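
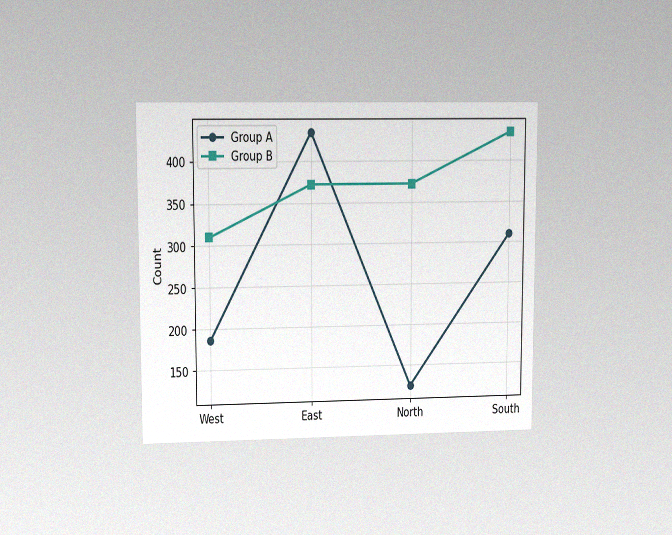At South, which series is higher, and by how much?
Group B, by 124

The chart is viewed at a slight angle, with some photo noise. At South, Group B sits above the other line by 124.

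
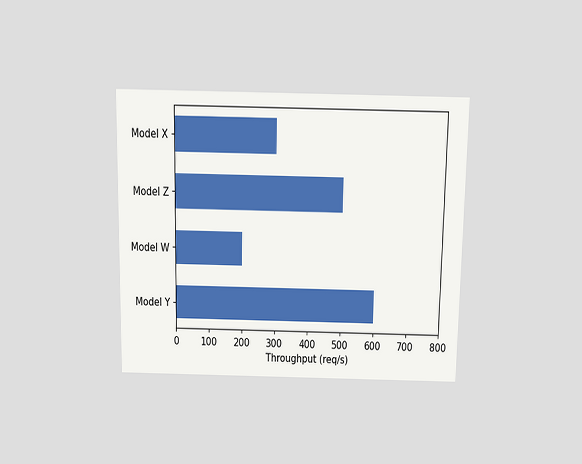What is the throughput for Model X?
The chart is viewed slightly from above. Reading along the chart's x-axis, the Model X bar reaches 300req/s.

300req/s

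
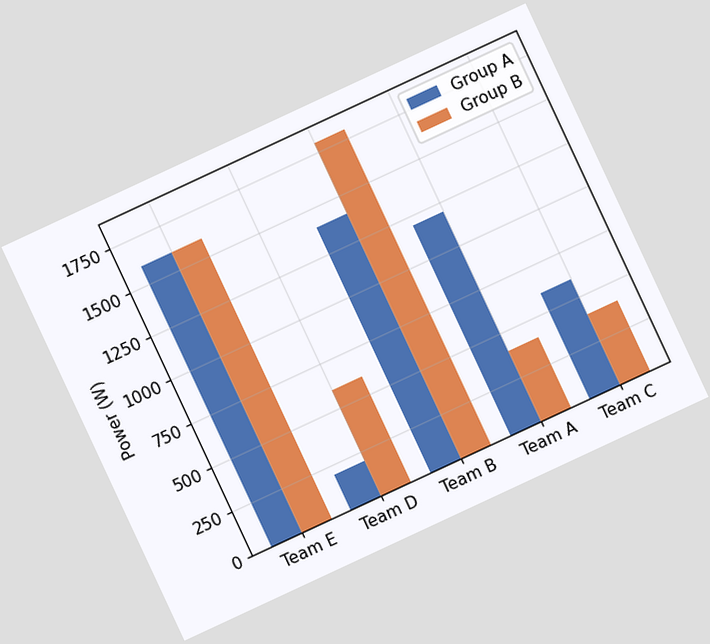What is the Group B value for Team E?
The chart is tilted about 25° counter-clockwise. The Group B bar at Team E reaches 1600W on the y-axis.

1600W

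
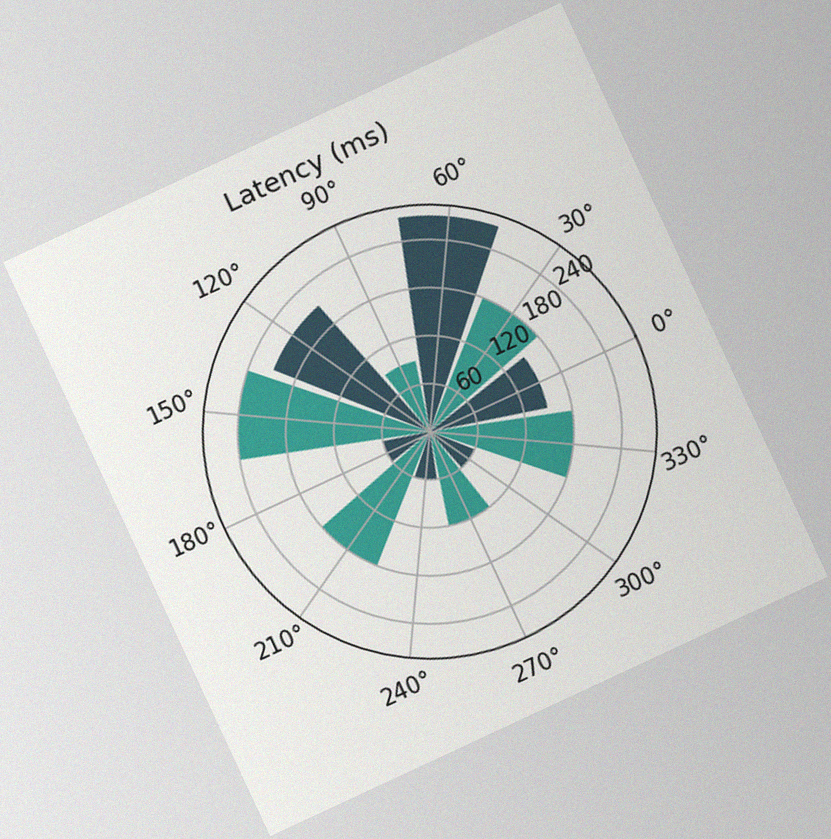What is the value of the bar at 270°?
The chart is tilted about 25° counter-clockwise, with some photo noise. The bar at 270° reaches 120ms on the radial axis.

120ms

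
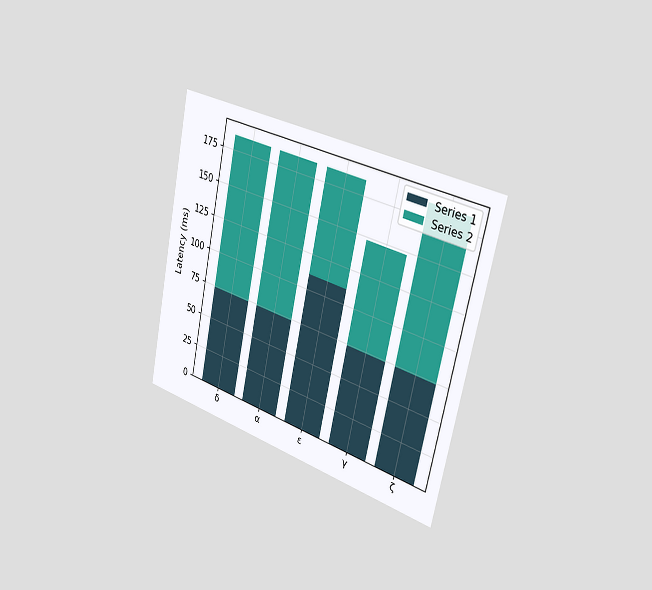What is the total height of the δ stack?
185ms

The chart is tilted about 12° clockwise and viewed slightly from the right. The δ stack's top reaches 185ms on the y-axis.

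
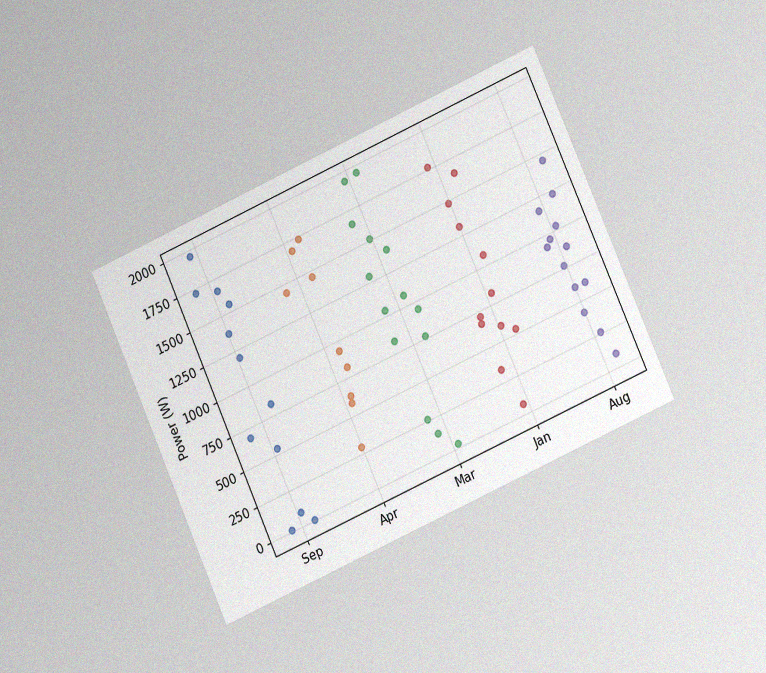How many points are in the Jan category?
The chart is tilted about 24° counter-clockwise and viewed at a slight angle, with some photo noise. Counting the markers in the Jan column gives 12.

12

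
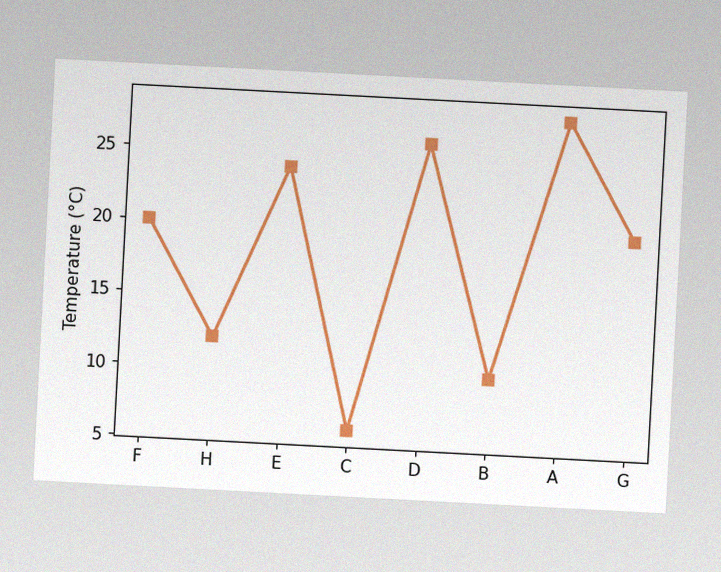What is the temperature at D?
26°C

The chart is tilted about 3° clockwise, with some photo noise. At D, the line is at 26°C.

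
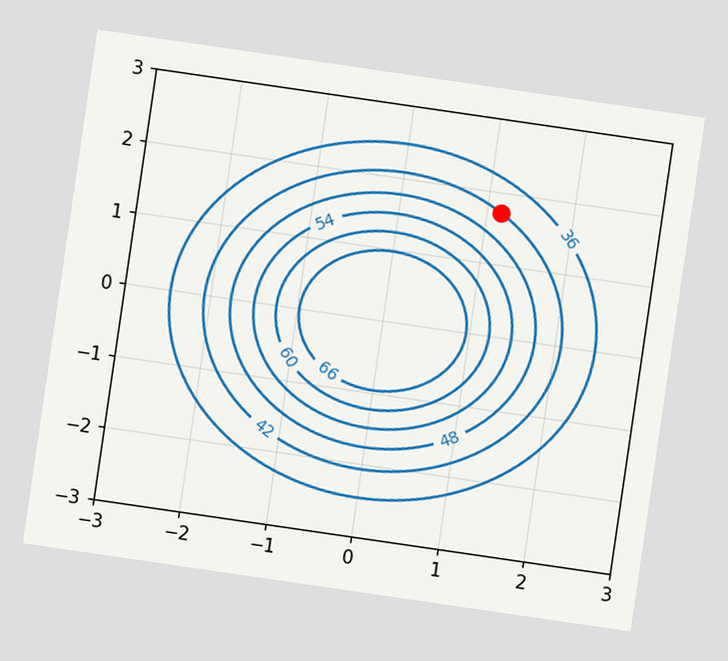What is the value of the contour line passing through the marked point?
42

The chart is tilted about 8° clockwise. The marked point sits on the contour labelled 42.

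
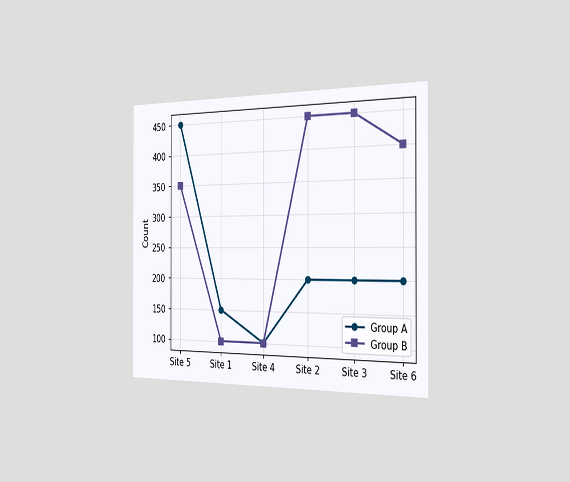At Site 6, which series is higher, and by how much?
Group B, by 200

The chart is viewed slightly from the right. At Site 6, Group B sits above the other line by 200.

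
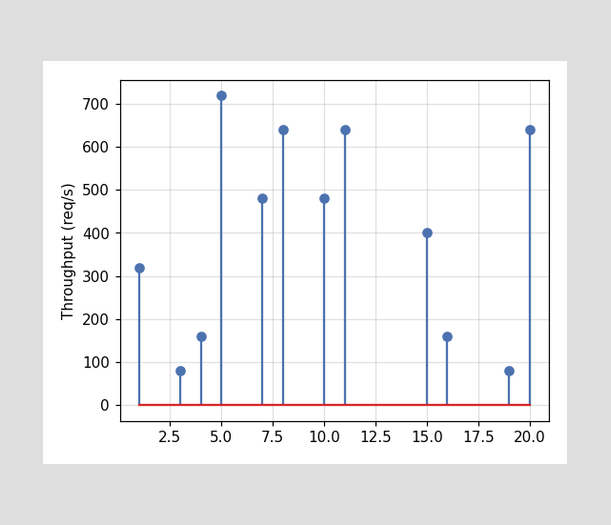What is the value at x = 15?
The stem at x=15 reaches 400req/s.

400req/s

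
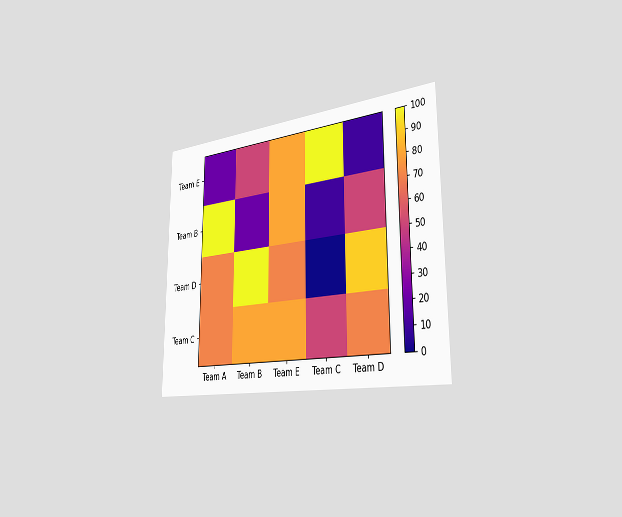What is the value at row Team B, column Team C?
10

The chart is viewed slightly from the right. Matching cell (Team B, Team C) against the colorbar gives 10.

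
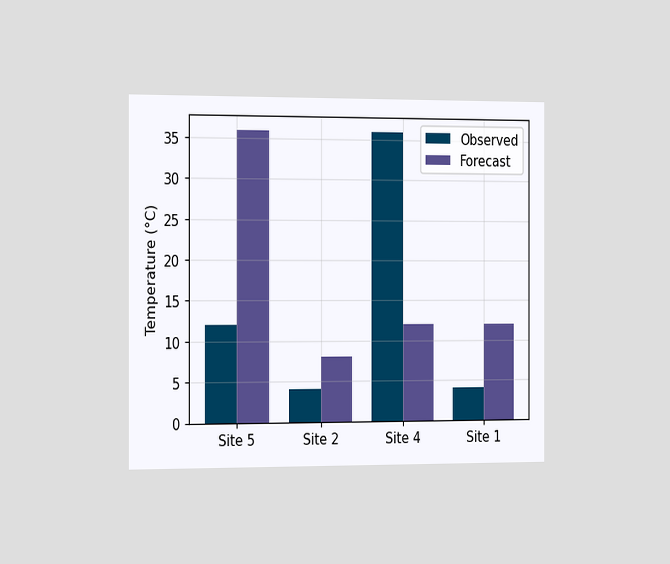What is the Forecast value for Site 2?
8°C

The chart is viewed slightly from the left. The Forecast bar at Site 2 reaches 8°C on the y-axis.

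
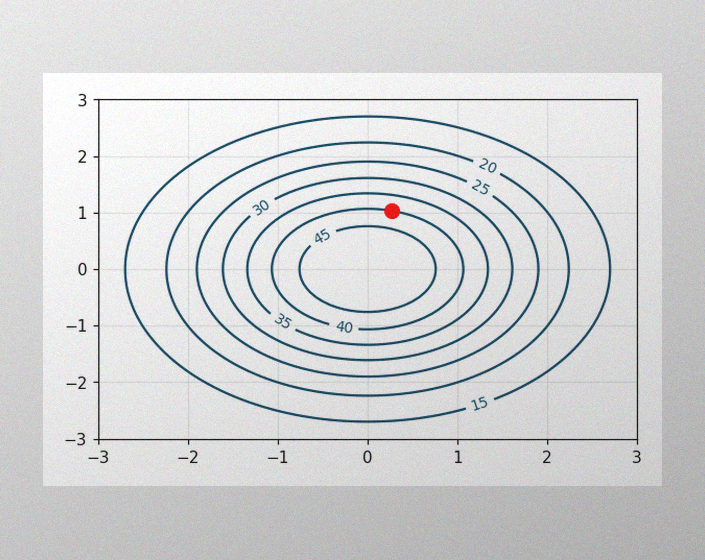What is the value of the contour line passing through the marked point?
The image has some photo noise and uneven lighting. The marked point sits on the contour labelled 40.

40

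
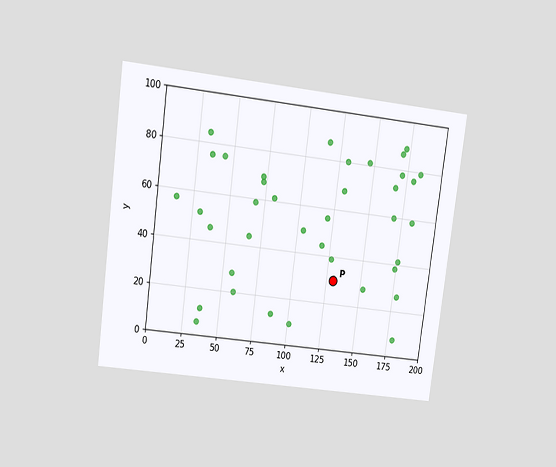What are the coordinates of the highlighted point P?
(130, 30)

The chart is tilted about 7° clockwise and viewed at a slight angle. Following the gridlines from P to each axis, P sits at (130, 30).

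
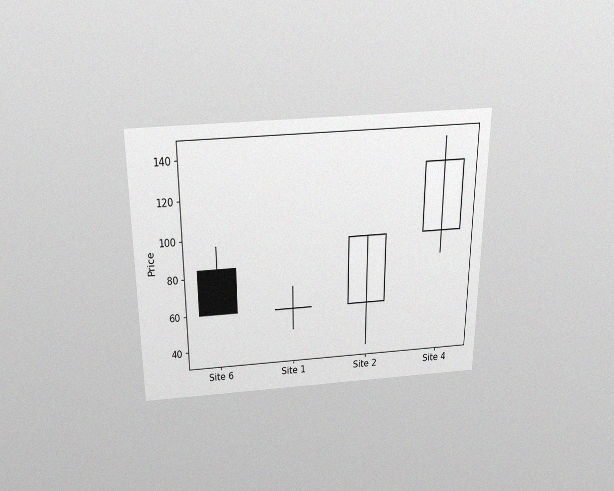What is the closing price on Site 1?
60

The chart is viewed slightly from above, with some photo noise. The Site 1 candle closes at 60.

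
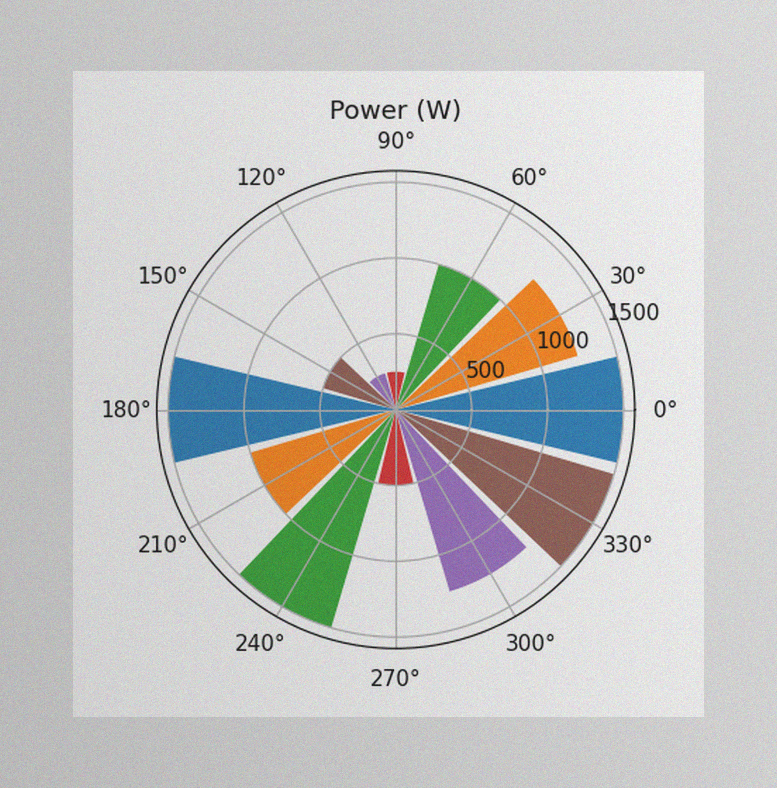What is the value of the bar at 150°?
The image has some photo noise and uneven lighting. The bar at 150° reaches 500W on the radial axis.

500W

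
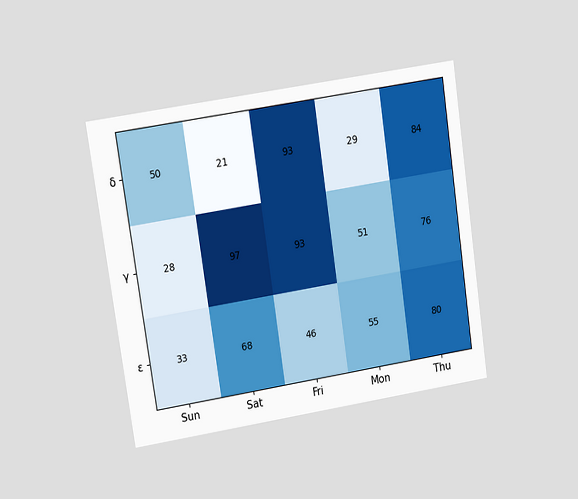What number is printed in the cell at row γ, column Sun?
28

The chart is tilted about 9° counter-clockwise and viewed at a slight angle. The (γ, Sun) cell reads 28.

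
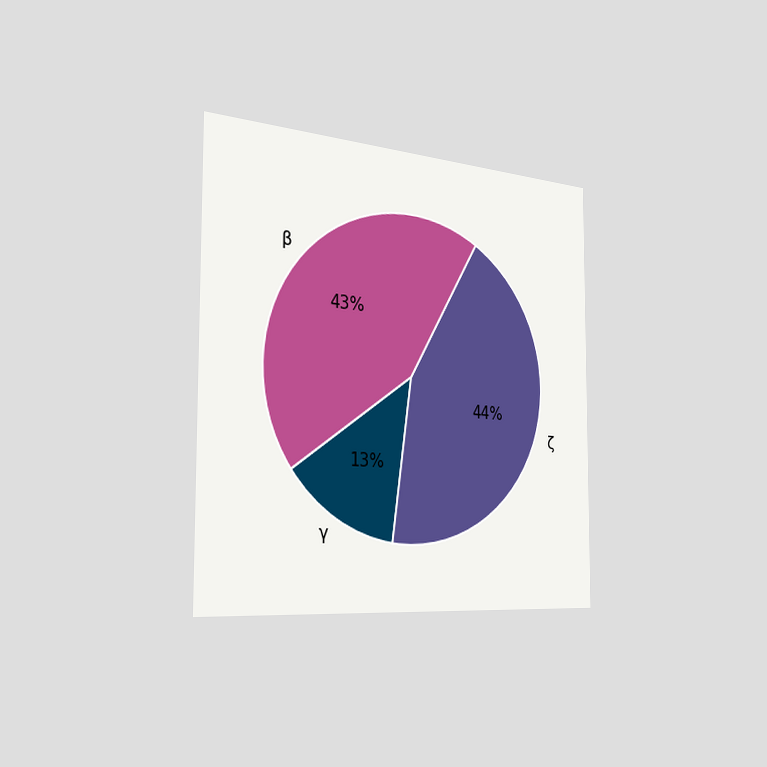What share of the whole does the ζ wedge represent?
The chart is viewed slightly from the left. The ζ slice takes up 44% of the pie.

44%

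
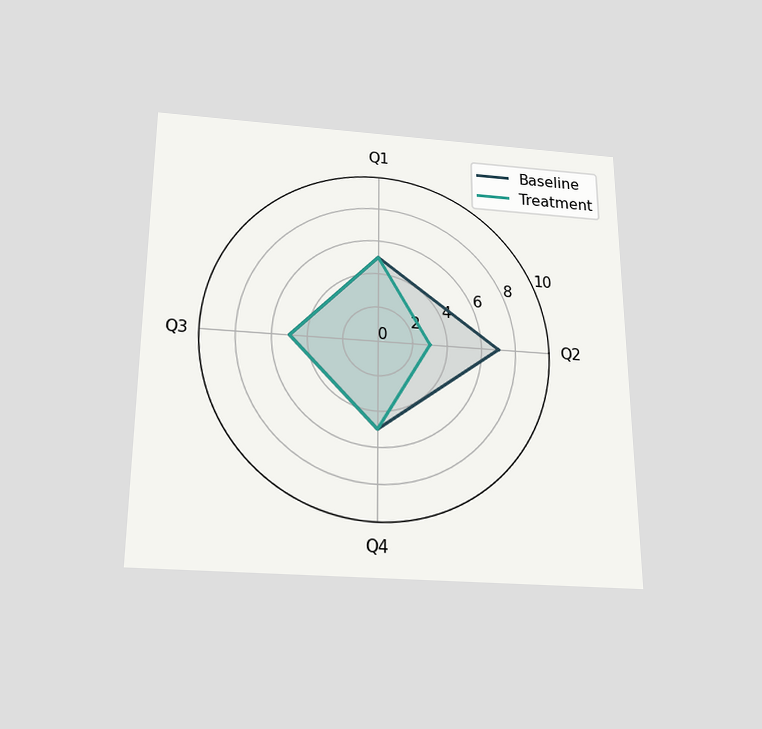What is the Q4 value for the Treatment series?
The chart is viewed slightly from below. On the Q4 axis, Treatment reaches 5.

5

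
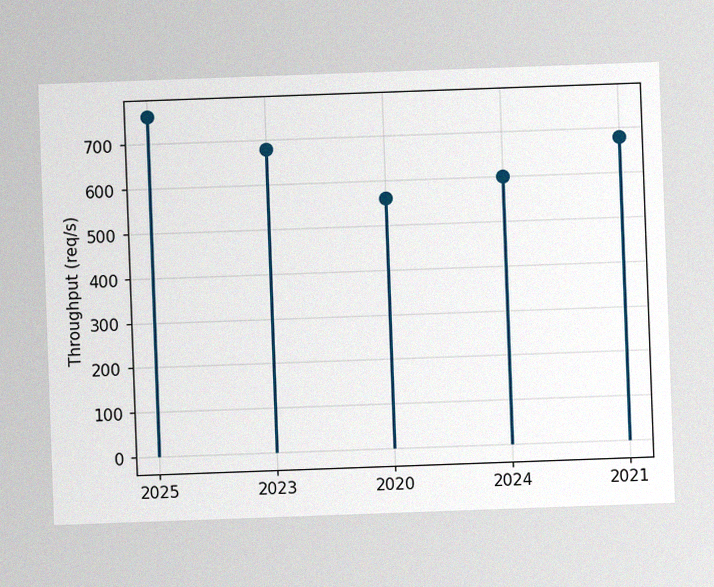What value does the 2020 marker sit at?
560req/s

The chart is tilted about 2° counter-clockwise, with some photo noise. The 2020 marker sits at 560req/s.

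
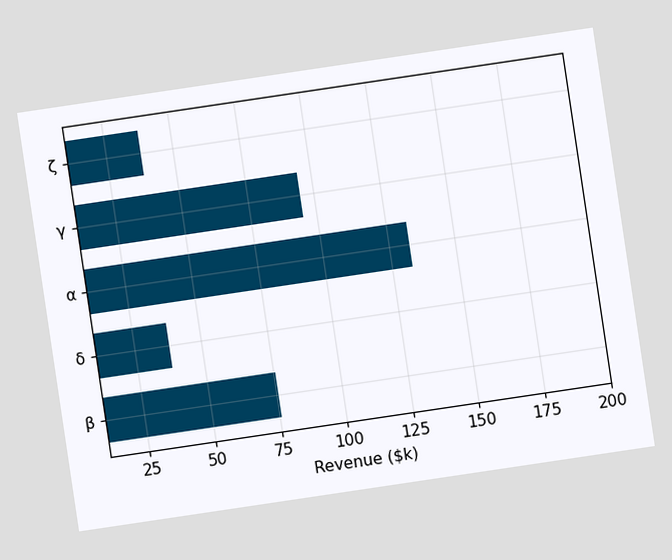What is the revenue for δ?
$38k

The chart is tilted about 8° counter-clockwise. Reading along the chart's x-axis, the δ bar reaches $38k.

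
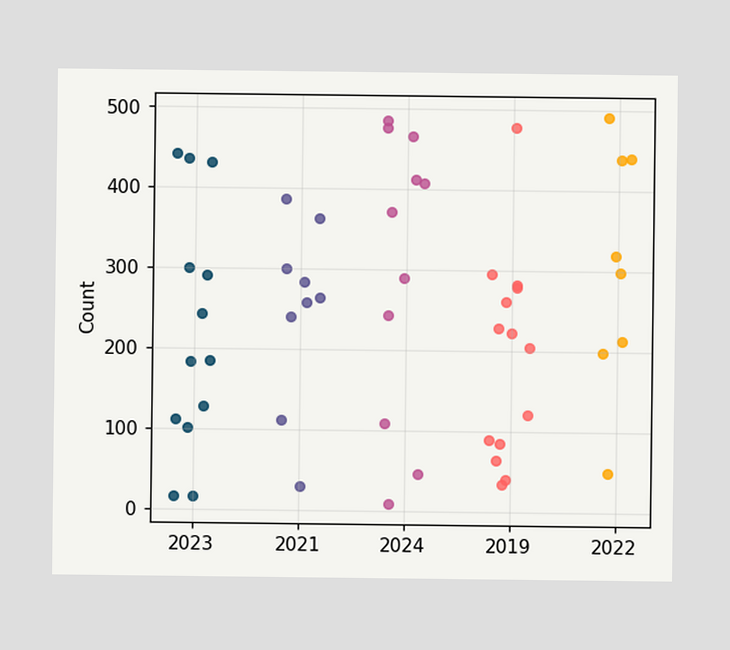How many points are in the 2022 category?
8

Counting the markers in the 2022 column gives 8.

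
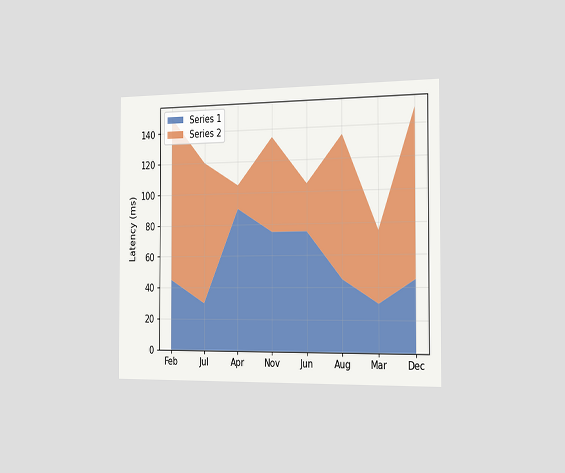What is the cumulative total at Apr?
105ms

The chart is viewed slightly from the right. The stacked total at Apr reaches 105ms.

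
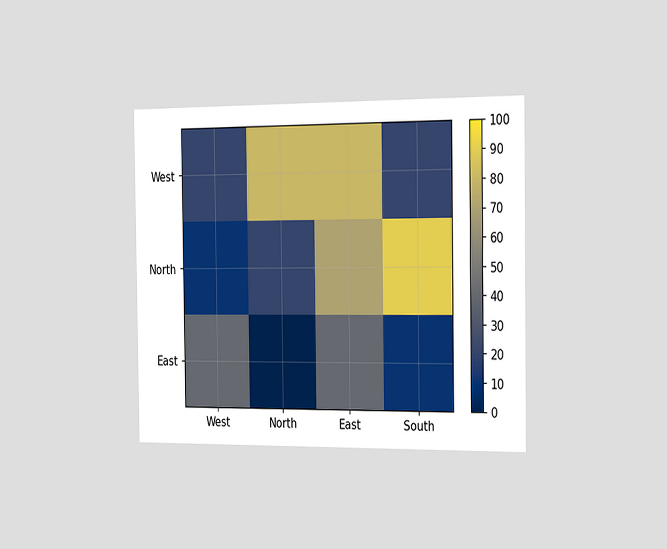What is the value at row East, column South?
10

The chart is viewed slightly from the right. Matching cell (East, South) against the colorbar gives 10.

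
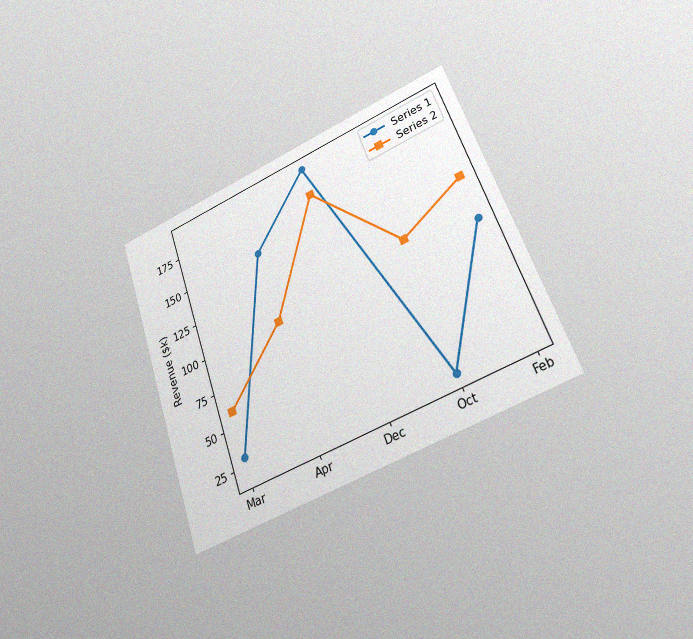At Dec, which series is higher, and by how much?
Series 1, by $20k

The chart is tilted about 20° counter-clockwise and viewed at a slight angle, with some photo noise. At Dec, Series 1 sits above the other line by $20k.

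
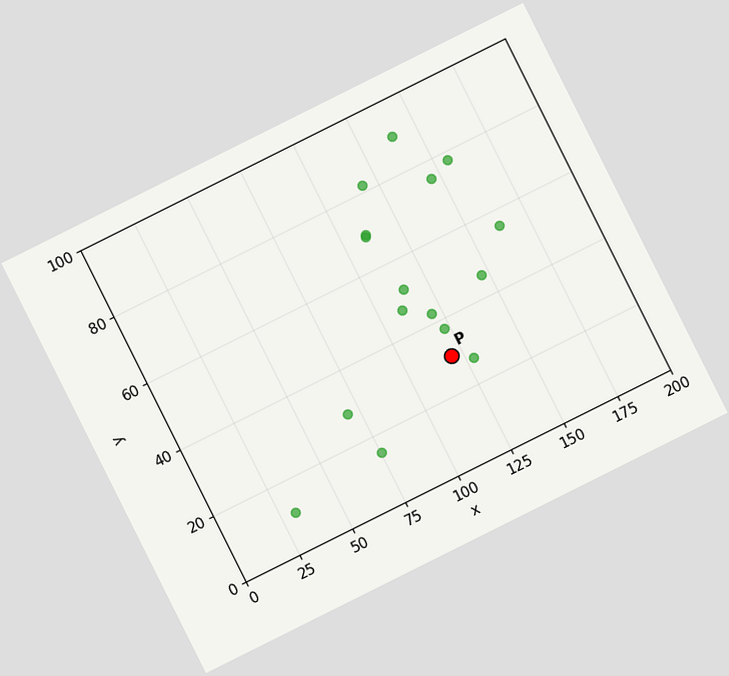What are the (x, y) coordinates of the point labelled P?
(120, 30)

The chart is tilted about 27° counter-clockwise. Following the gridlines from P to each axis, P sits at (120, 30).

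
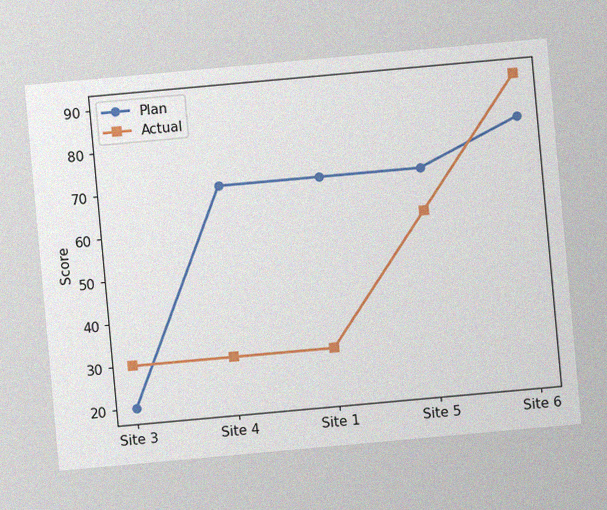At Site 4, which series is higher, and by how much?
Plan, by 40

The chart is tilted about 5° counter-clockwise, with some photo noise. At Site 4, Plan sits above the other line by 40.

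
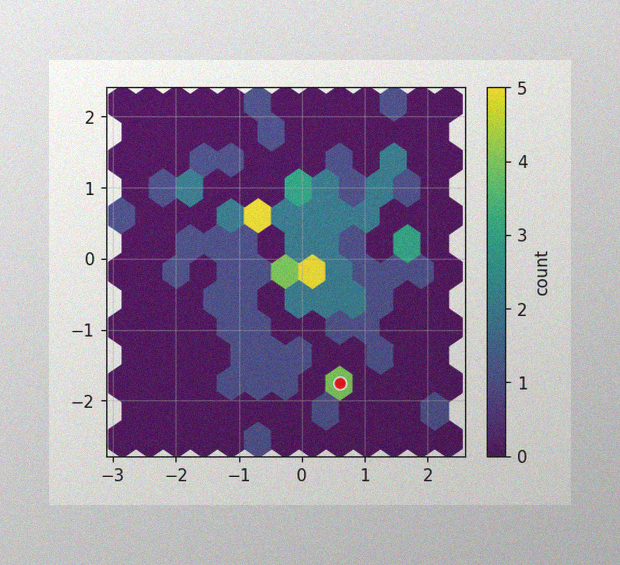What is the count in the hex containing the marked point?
4

The image has some photo noise and uneven lighting. The marked hex reads 4 on the colorbar.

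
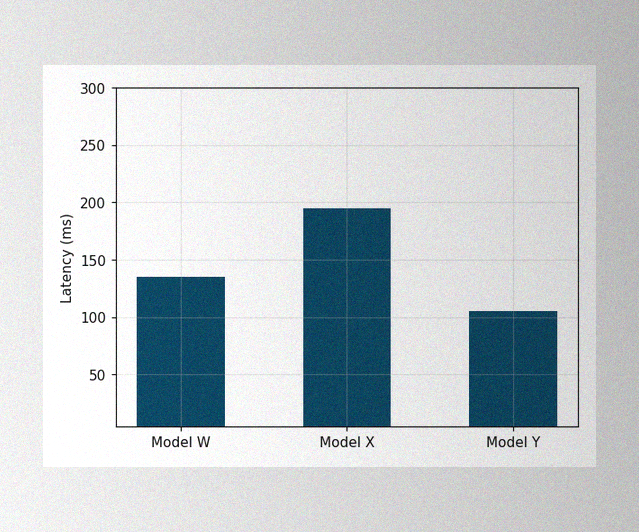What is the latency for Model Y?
The image has some photo noise and uneven lighting. Reading along the chart's y-axis, the Model Y bar reaches 105ms.

105ms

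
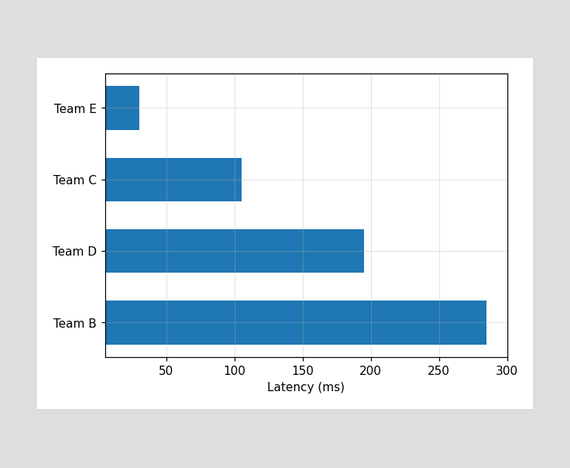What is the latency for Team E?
Reading along the chart's x-axis, the Team E bar reaches 30ms.

30ms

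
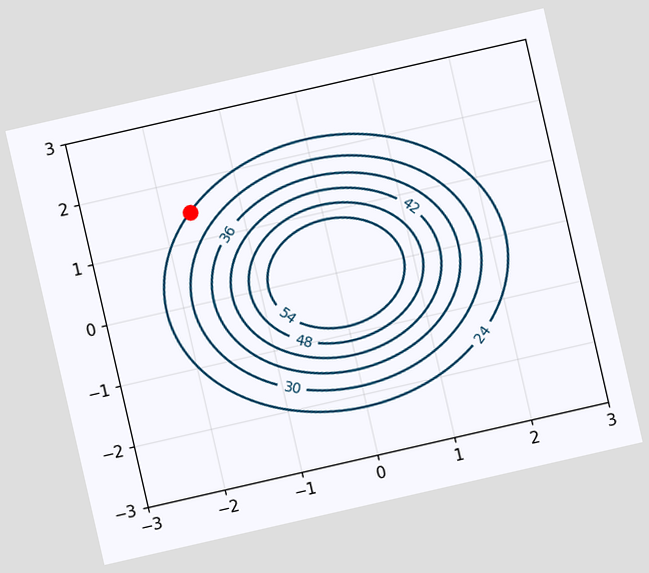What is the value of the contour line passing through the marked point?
24

The chart is tilted about 13° counter-clockwise. The marked point sits on the contour labelled 24.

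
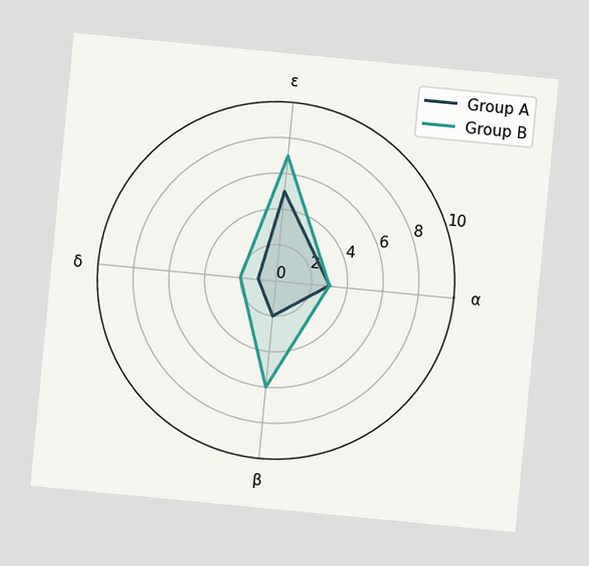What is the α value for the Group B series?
3

The chart is tilted about 5° clockwise. On the α axis, Group B reaches 3.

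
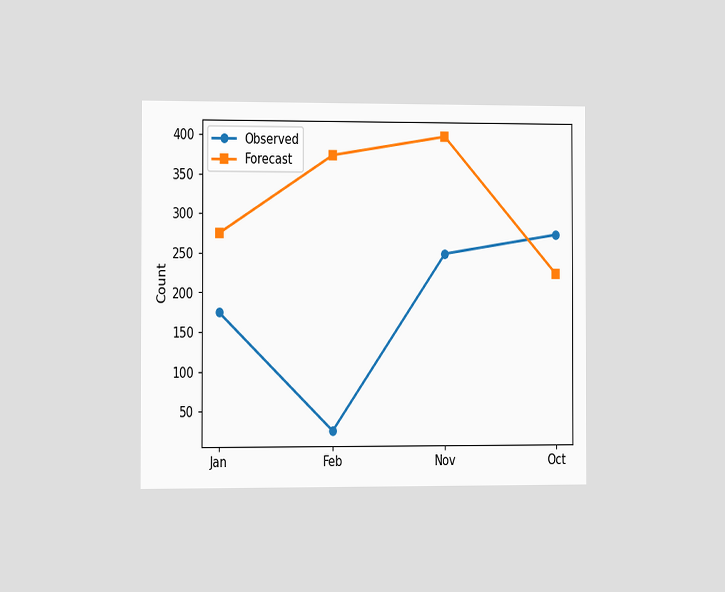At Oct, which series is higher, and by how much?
The chart is viewed slightly from the left. At Oct, Observed sits above the other line by 50.

Observed, by 50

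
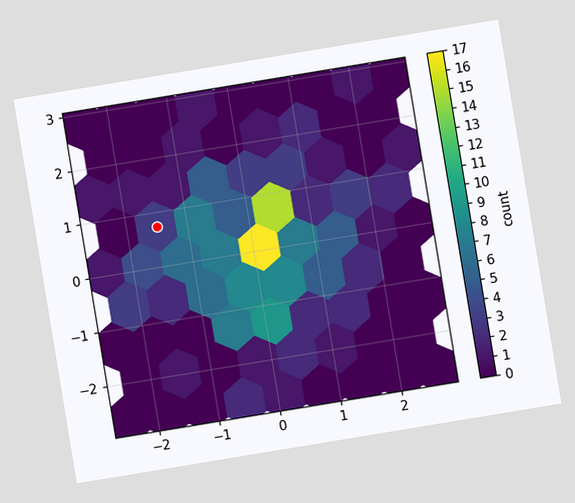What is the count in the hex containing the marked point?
The chart is tilted about 9° counter-clockwise. The marked hex reads 3 on the colorbar.

3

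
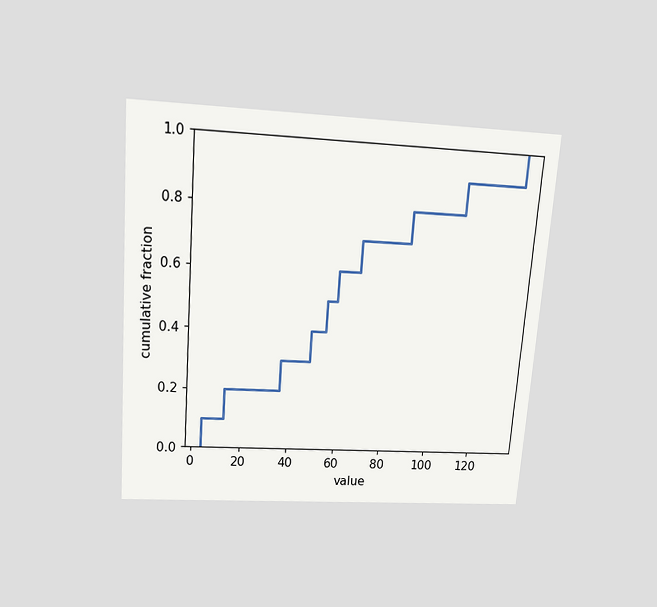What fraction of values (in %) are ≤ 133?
The chart is tilted about 4° clockwise and viewed slightly from above. At x=133 the ECDF step is at 100%.

100%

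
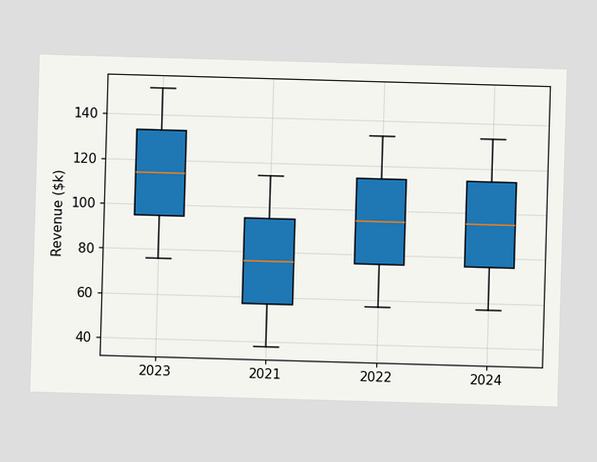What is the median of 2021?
The median line in the 2021 box sits at $76k.

$76k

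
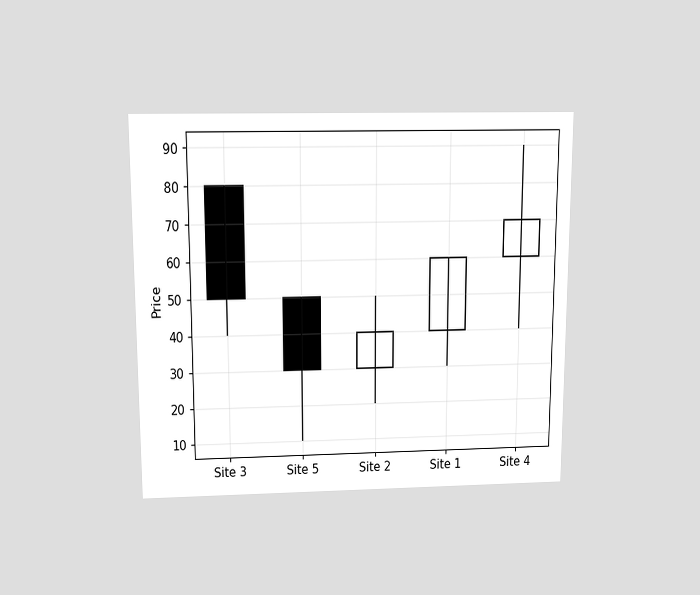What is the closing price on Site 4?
70

The chart is viewed slightly from above. The Site 4 candle closes at 70.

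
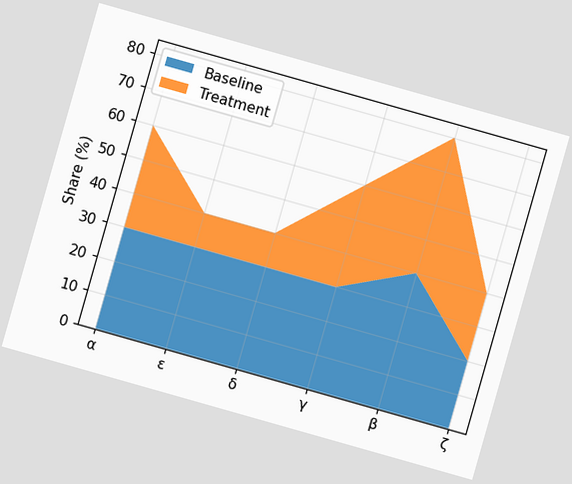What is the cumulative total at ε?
The chart is tilted about 16° clockwise. The stacked total at ε reaches 40%.

40%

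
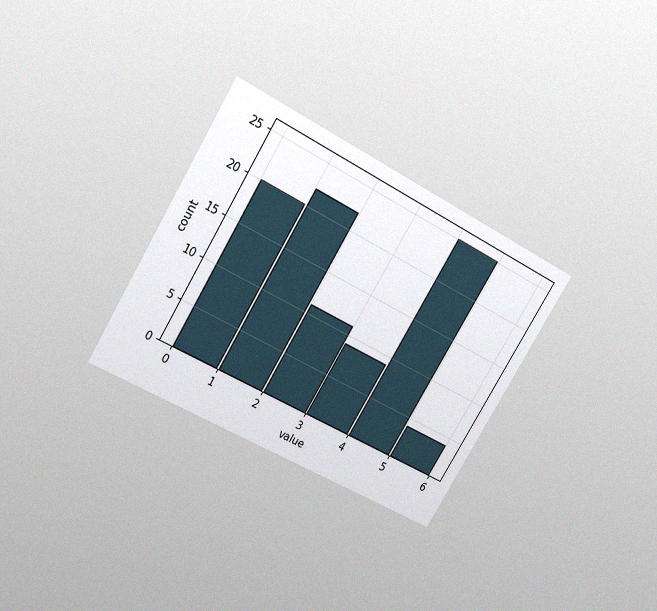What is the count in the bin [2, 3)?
11

The chart is tilted about 31° clockwise and viewed slightly from above, with some photo noise. The [2, 3) bin has height 11.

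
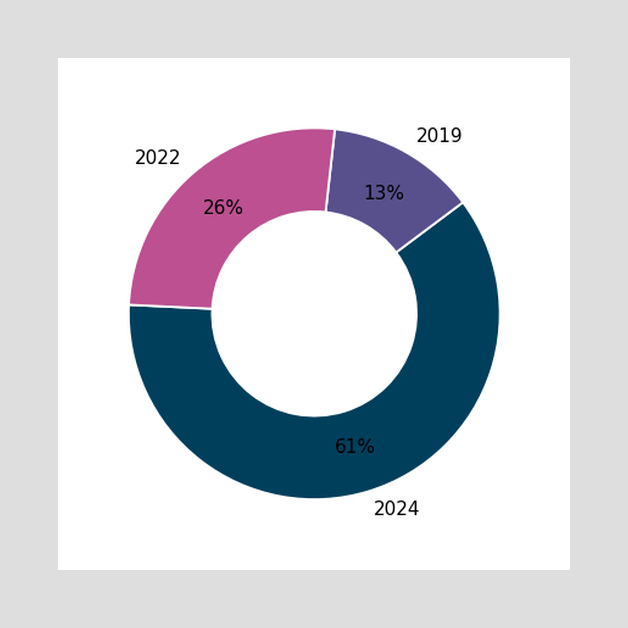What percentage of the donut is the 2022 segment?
26%

The 2022 segment takes up 26% of the ring.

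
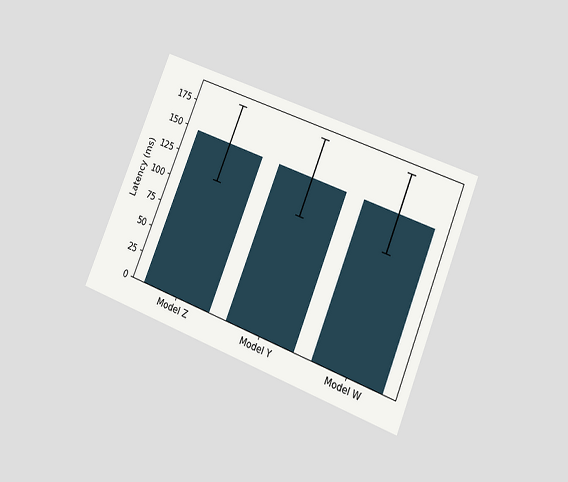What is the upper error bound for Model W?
The chart is tilted about 22° clockwise and viewed at a slight angle. The Model W bar's upper whisker reaches 185ms.

185ms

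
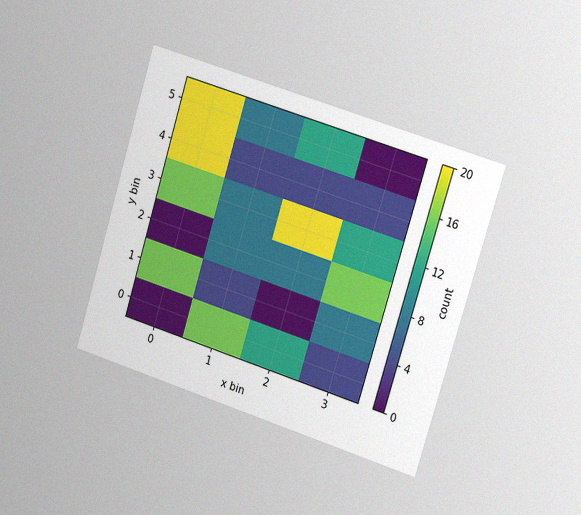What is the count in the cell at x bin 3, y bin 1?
8

The chart is tilted about 17° clockwise and viewed slightly from the right, with some photo noise. Matching the cell (3, 1) against the colorbar gives 8.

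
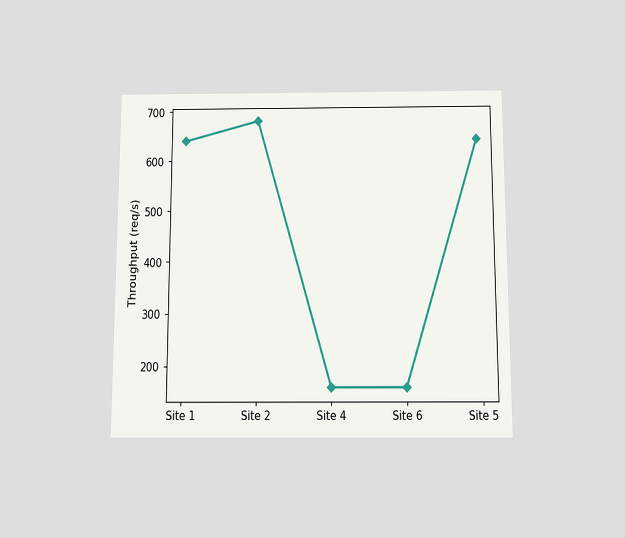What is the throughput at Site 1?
The chart is viewed slightly from below. At Site 1, the line is at 640req/s.

640req/s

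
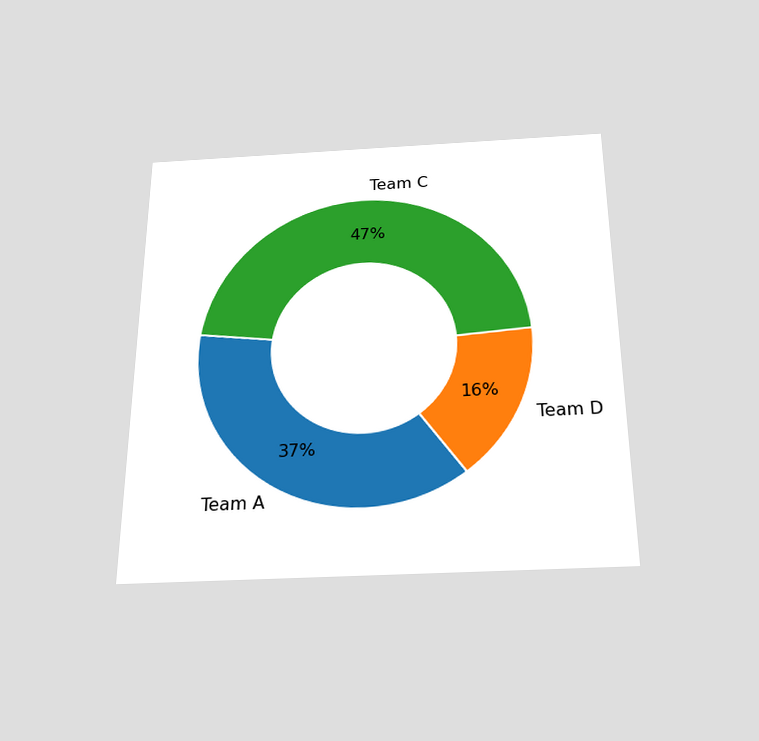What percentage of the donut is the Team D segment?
The chart is viewed slightly from below. The Team D segment takes up 16% of the ring.

16%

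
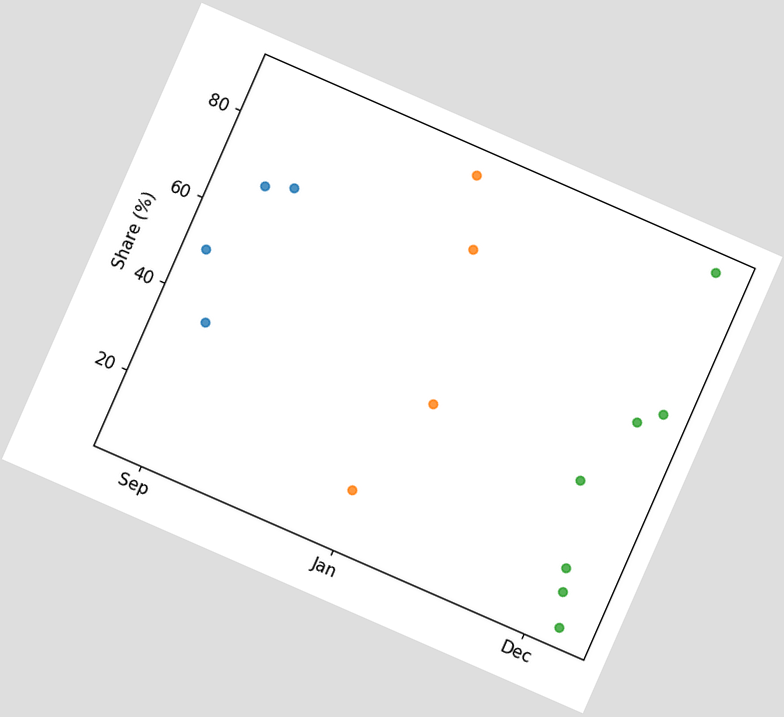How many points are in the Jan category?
4

The chart is tilted about 24° clockwise. Counting the markers in the Jan column gives 4.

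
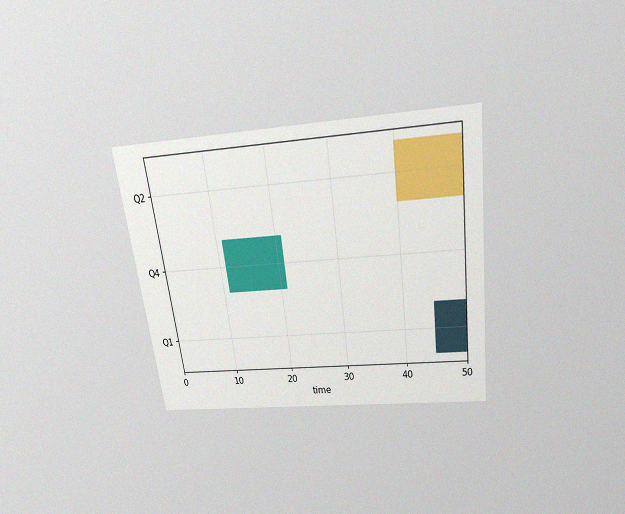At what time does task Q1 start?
45

The chart is tilted about 8° counter-clockwise and viewed slightly from above, with some photo noise. The Q1 bar begins at t=45.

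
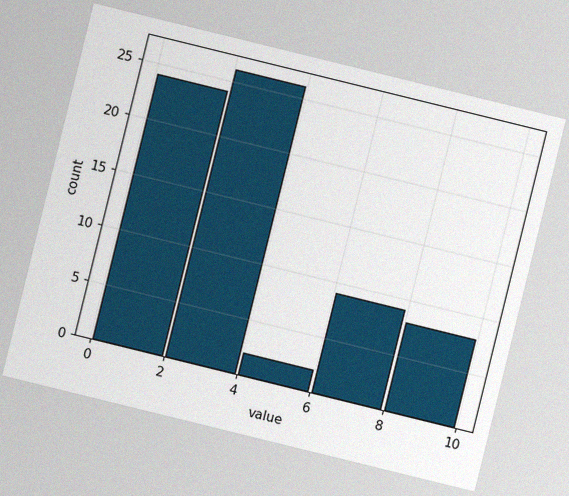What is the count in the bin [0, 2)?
The chart is tilted about 14° clockwise, with some photo noise. The [0, 2) bin has height 24.

24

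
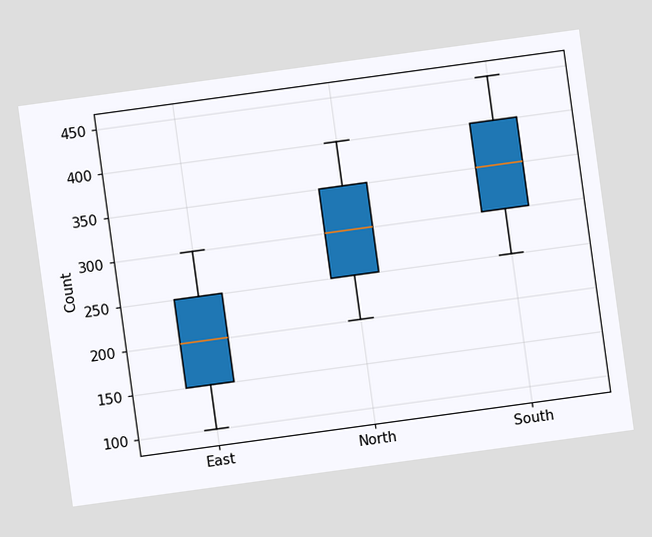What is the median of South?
350

The chart is tilted about 8° counter-clockwise. The median line in the South box sits at 350.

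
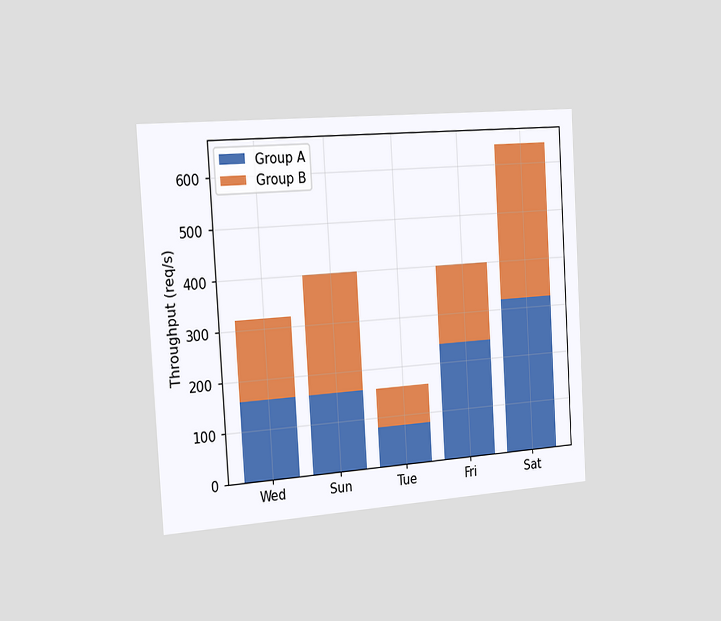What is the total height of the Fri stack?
The chart is tilted about 3° counter-clockwise and viewed slightly from the left. The Fri stack's top reaches 400req/s on the y-axis.

400req/s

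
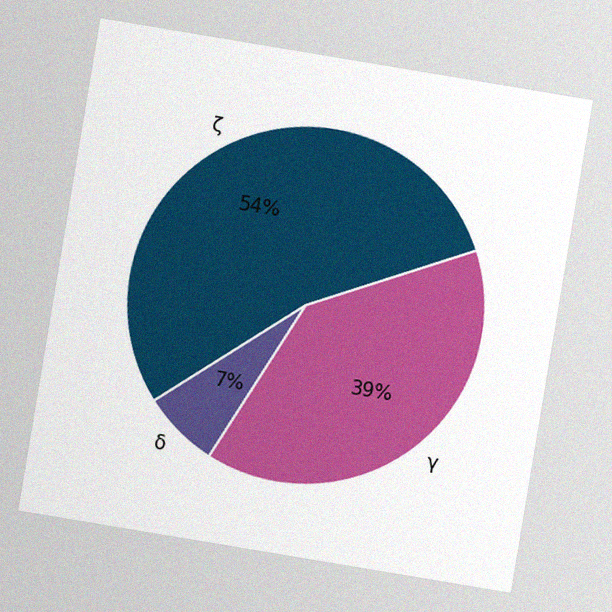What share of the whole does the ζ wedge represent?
54%

The chart is tilted about 9° clockwise, with some photo noise. The ζ slice takes up 54% of the pie.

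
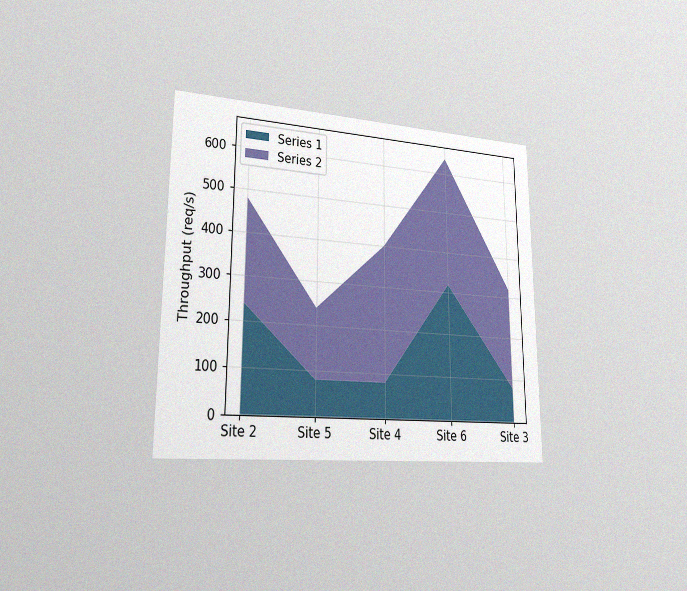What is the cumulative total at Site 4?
The chart is viewed slightly from the left, with some photo noise. The stacked total at Site 4 reaches 400req/s.

400req/s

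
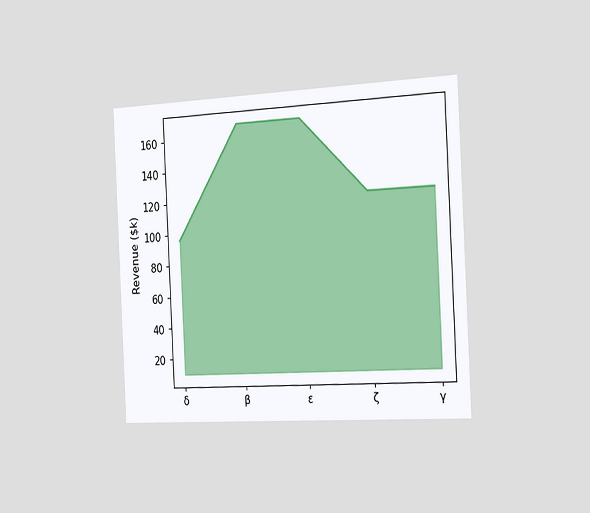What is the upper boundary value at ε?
The chart is tilted about 3° counter-clockwise and viewed slightly from the right. At ε the upper boundary is at $168k.

$168k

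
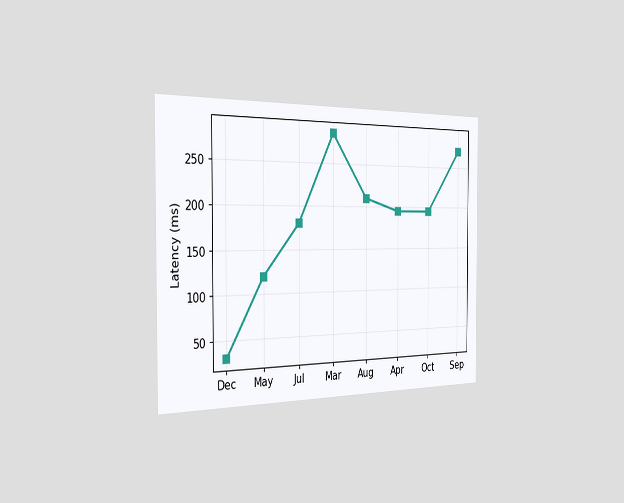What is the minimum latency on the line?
30ms

The chart is viewed slightly from the left. The lowest point is at Dec, and reading across to the y-axis gives 30ms.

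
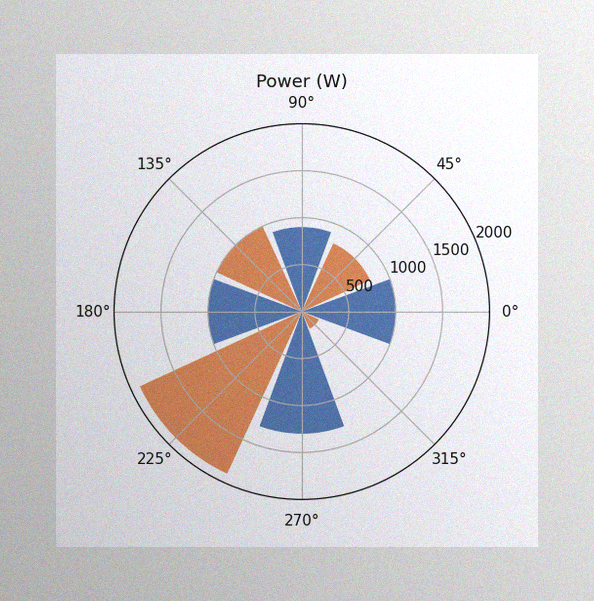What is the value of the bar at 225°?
1900W

The image has some photo noise and uneven lighting. The bar at 225° reaches 1900W on the radial axis.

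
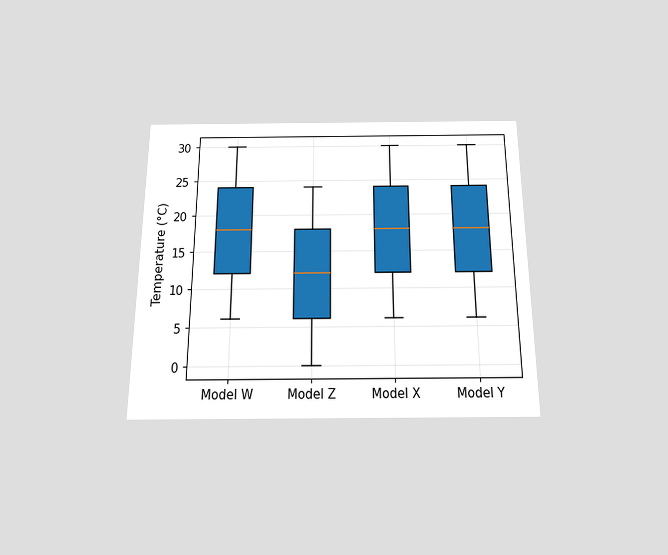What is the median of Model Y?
The chart is viewed slightly from below. The median line in the Model Y box sits at 18°C.

18°C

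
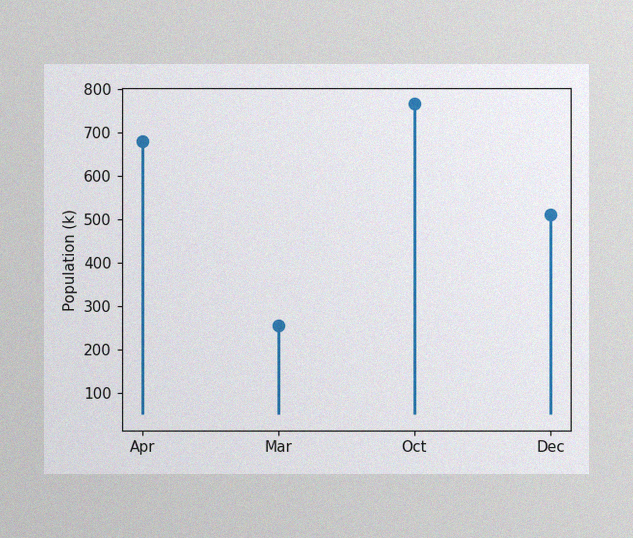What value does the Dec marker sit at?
510k

The image has some photo noise and uneven lighting. The Dec marker sits at 510k.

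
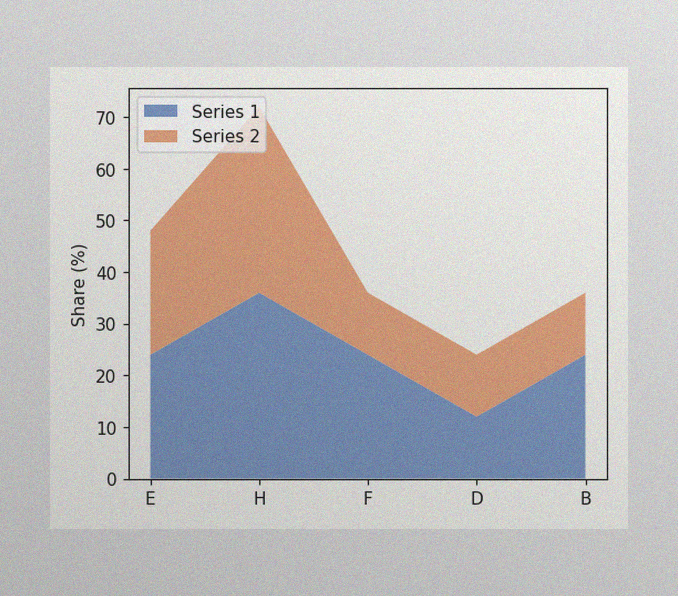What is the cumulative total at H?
72%

The image has some photo noise and uneven lighting. The stacked total at H reaches 72%.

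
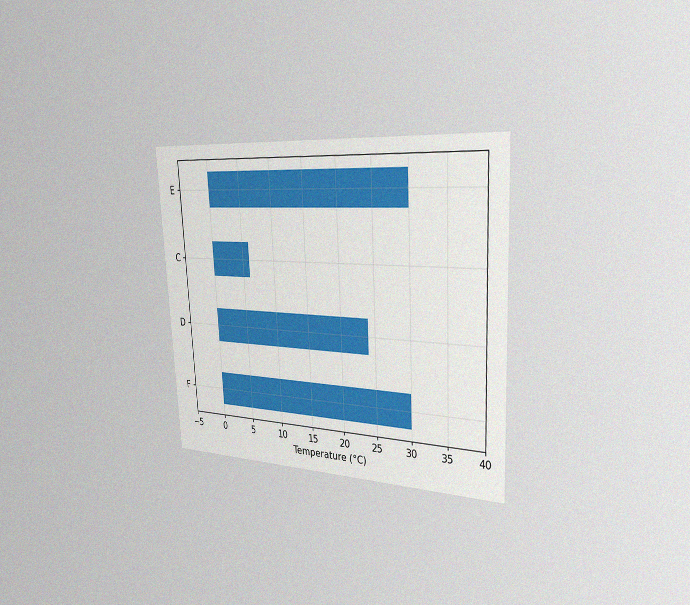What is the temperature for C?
6°C

The chart is tilted about 3° counter-clockwise and viewed slightly from the right, with some photo noise. Reading along the chart's x-axis, the C bar reaches 6°C.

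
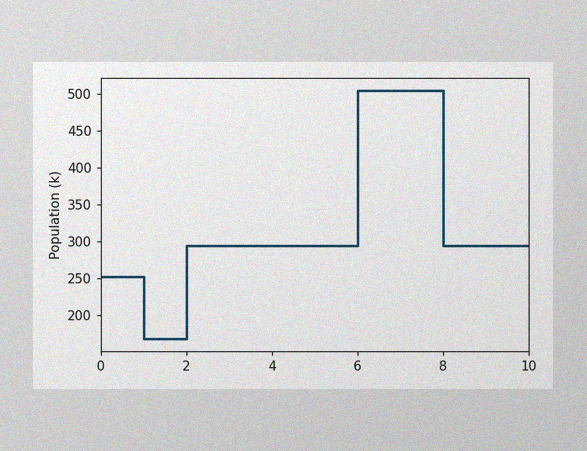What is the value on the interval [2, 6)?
The image has some photo noise and uneven lighting. On [2, 6) the step sits at 294k.

294k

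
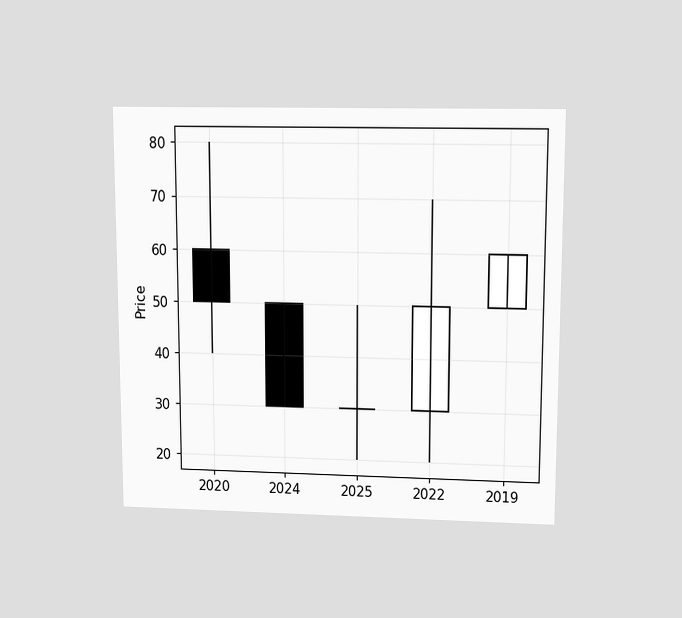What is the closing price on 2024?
The chart is viewed slightly from above. The 2024 candle closes at 30.

30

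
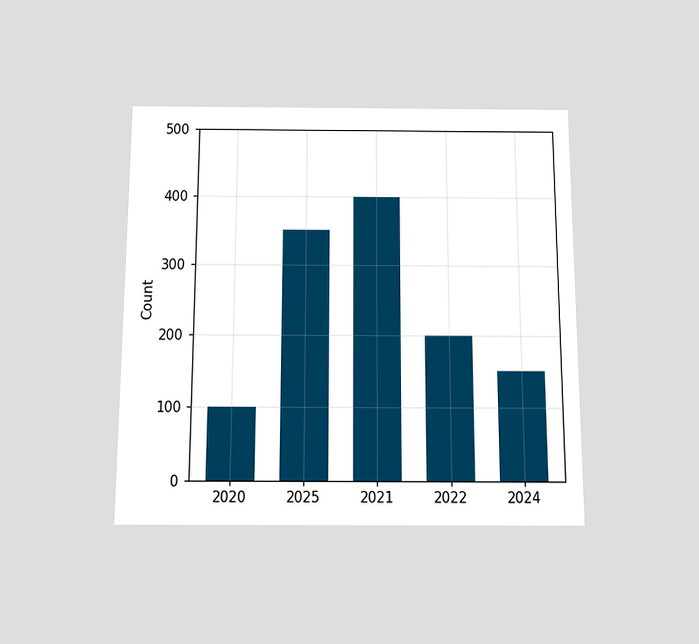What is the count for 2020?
The chart is viewed slightly from below. Reading along the chart's y-axis, the 2020 bar reaches 100.

100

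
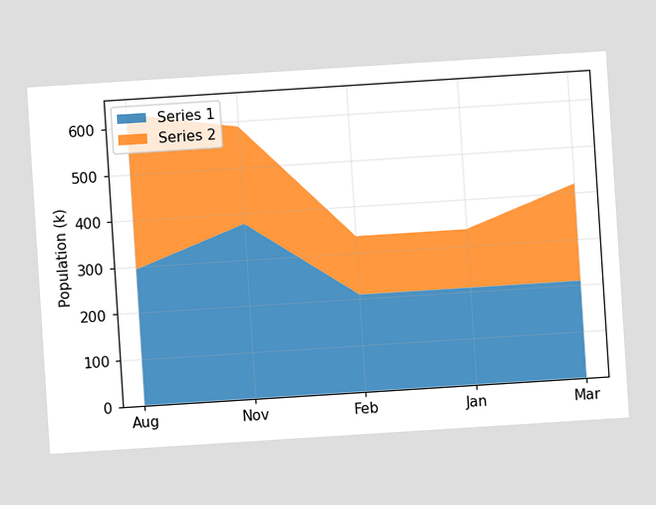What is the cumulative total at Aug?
The chart is tilted about 4° counter-clockwise. The stacked total at Aug reaches 630k.

630k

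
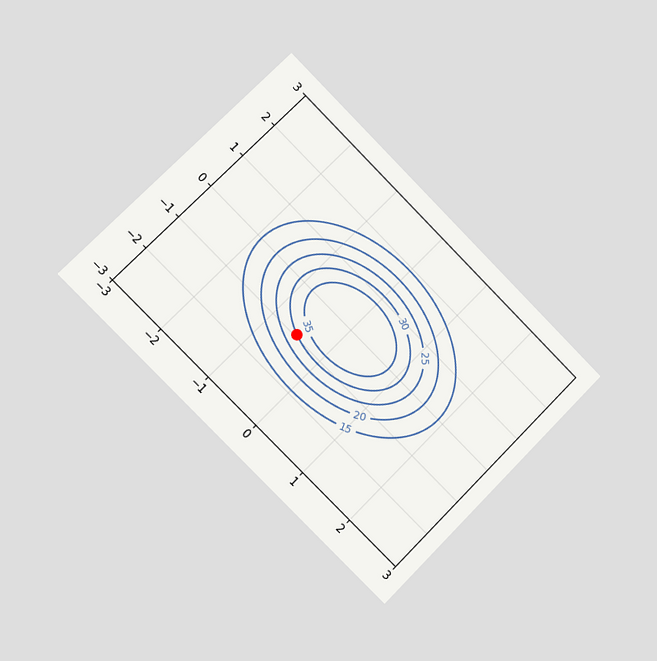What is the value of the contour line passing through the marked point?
30

The chart is tilted about 45° clockwise and viewed slightly from the left. The marked point sits on the contour labelled 30.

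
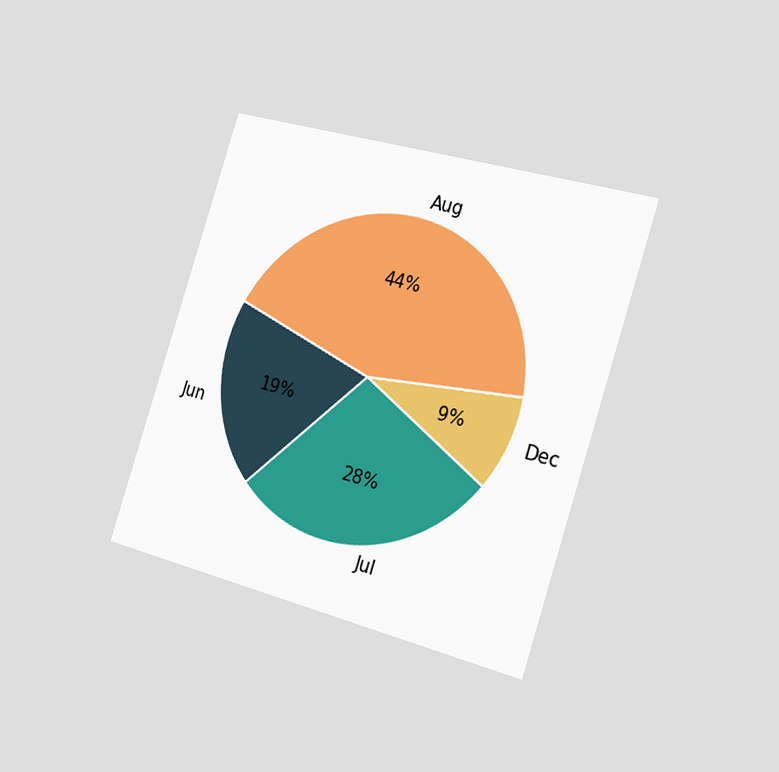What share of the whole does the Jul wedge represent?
28%

The chart is tilted about 18° clockwise and viewed slightly from the right. The Jul slice takes up 28% of the pie.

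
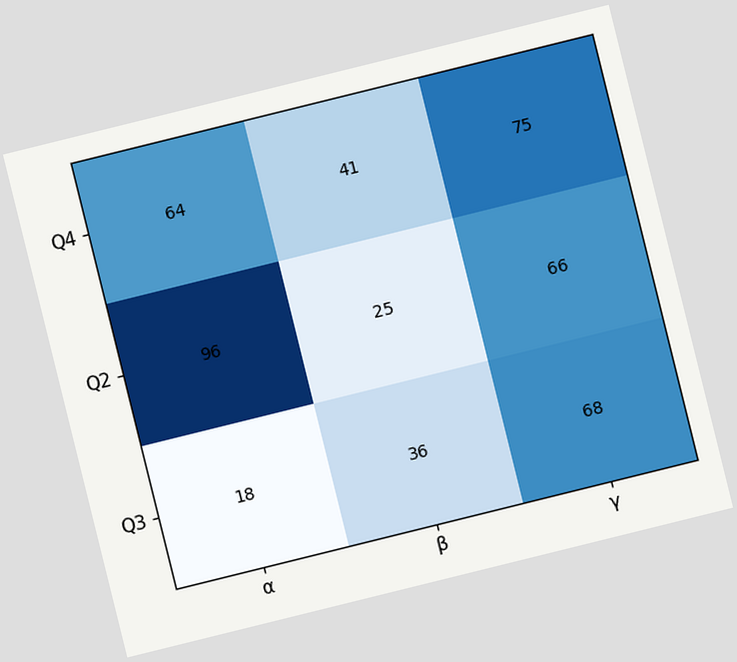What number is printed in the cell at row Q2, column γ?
66

The chart is tilted about 14° counter-clockwise. The (Q2, γ) cell reads 66.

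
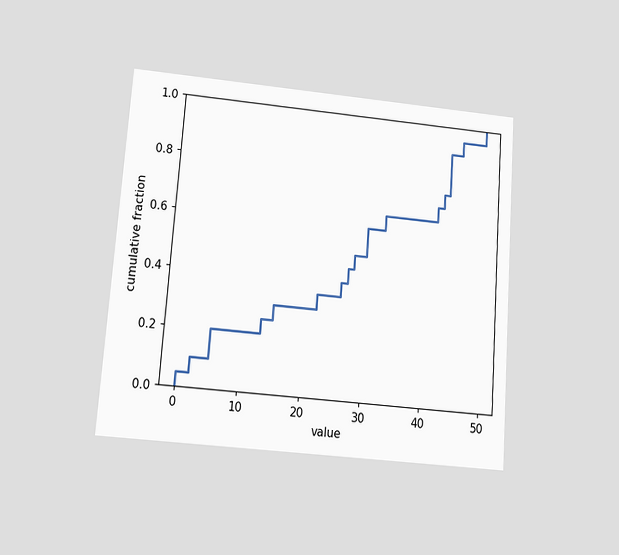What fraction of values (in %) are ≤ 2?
The chart is tilted about 4° clockwise and viewed slightly from below. At x=2 the ECDF step is at 10%.

10%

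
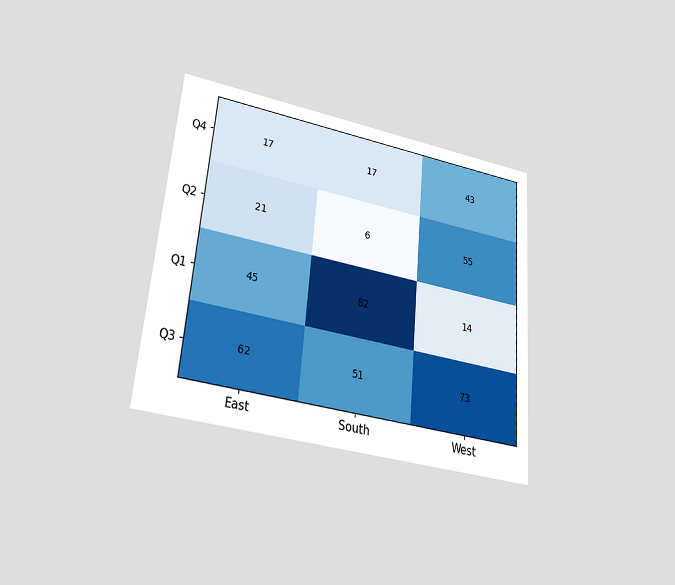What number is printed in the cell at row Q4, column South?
The chart is tilted about 5° clockwise and viewed slightly from below. The (Q4, South) cell reads 17.

17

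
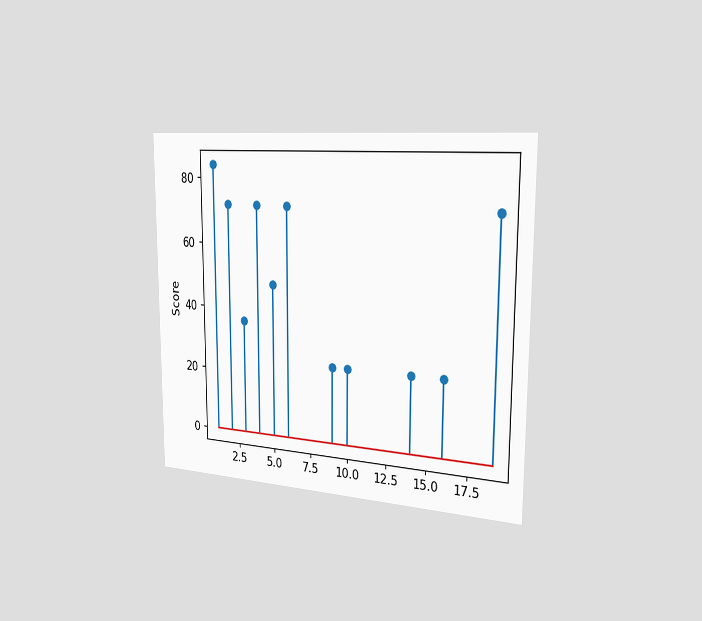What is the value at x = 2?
The chart is viewed slightly from the right. The stem at x=2 reaches 72.

72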